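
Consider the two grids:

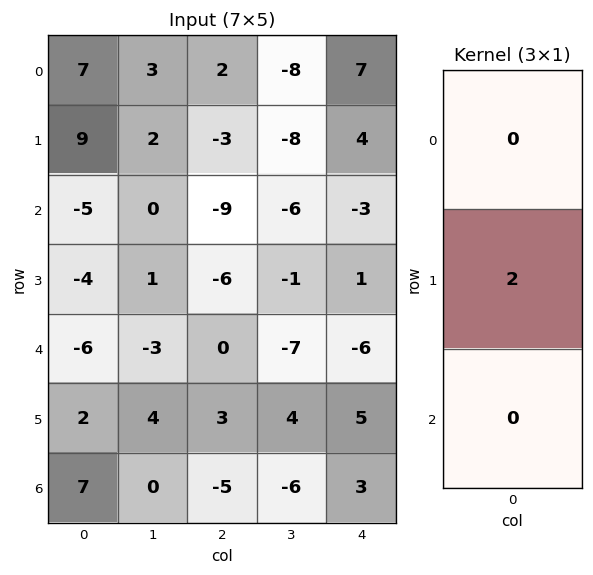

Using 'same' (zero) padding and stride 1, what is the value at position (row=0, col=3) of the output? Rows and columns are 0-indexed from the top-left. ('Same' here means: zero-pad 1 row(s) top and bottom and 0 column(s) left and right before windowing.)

-16

The receptive field on the zero-padded input at this output position is [0 / -8 / -8]. Elementwise product with the kernel and sum: -8·2.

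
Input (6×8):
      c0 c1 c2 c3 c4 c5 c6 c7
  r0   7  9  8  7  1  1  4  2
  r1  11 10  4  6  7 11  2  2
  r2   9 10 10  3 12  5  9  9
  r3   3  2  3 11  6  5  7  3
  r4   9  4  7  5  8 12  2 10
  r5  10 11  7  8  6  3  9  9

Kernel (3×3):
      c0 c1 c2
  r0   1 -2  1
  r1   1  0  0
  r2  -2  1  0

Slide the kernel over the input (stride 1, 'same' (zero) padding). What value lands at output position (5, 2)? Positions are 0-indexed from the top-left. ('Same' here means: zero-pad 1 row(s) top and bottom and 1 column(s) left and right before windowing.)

6

The receptive field on the zero-padded input at this output position is [4 7 5 / 11 7 8 / 0 0 0]. Elementwise product with the kernel and sum: 4·1 + 7·-2 + 5·1 + 11·1 + 0·-2 + 0·1.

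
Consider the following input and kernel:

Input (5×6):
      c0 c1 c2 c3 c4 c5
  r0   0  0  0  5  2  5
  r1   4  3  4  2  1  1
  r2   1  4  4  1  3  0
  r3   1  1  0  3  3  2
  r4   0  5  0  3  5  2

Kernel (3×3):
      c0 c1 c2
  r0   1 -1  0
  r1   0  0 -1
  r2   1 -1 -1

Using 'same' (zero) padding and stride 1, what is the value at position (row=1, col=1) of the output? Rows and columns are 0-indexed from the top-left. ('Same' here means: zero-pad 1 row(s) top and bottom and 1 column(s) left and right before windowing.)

The receptive field on the zero-padded input at this output position is [0 0 0 / 4 3 4 / 1 4 4]. Elementwise product with the kernel and sum: 0·1 + 0·-1 + 4·-1 + 1·1 + 4·-1 + 4·-1.

-11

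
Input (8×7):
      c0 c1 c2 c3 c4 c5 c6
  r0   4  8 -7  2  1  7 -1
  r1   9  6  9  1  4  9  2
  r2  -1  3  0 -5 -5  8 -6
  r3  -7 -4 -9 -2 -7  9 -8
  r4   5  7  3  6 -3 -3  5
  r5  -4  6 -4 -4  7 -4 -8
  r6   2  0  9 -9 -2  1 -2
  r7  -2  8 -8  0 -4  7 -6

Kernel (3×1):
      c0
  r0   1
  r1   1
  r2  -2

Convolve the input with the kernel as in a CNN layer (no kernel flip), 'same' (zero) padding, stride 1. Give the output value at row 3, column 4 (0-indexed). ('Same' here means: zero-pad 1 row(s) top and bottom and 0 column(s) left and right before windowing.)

-6

The receptive field on the zero-padded input at this output position is [-5 / -7 / -3]. Elementwise product with the kernel and sum: -5·1 + -7·1 + -3·-2.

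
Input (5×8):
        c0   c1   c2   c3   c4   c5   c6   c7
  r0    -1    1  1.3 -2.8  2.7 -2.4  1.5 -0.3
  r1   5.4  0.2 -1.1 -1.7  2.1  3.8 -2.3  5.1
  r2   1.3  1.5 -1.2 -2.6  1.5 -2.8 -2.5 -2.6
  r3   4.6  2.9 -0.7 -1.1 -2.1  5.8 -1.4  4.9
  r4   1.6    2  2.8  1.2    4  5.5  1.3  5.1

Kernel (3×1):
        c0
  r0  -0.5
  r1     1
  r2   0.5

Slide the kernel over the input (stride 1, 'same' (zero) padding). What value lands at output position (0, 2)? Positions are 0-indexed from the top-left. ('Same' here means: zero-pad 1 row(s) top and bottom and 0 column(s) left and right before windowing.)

0.75

The receptive field on the zero-padded input at this output position is [0 / 1.3 / -1.1]. Elementwise product with the kernel and sum: 0·-0.5 + 1.3·1 + -1.1·0.5.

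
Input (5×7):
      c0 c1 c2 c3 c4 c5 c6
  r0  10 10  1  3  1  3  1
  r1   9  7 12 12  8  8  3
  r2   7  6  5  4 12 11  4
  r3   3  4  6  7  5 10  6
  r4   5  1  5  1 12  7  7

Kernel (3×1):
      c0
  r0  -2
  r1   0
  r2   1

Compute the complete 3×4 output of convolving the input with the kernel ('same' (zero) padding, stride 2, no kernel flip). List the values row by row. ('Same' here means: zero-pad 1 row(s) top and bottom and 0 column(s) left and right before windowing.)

9 12 8 3
-15 -18 -11 0
-6 -12 -10 -12

Output[0,0]: The receptive field on the zero-padded input at this output position is [0 / 10 / 9]. Elementwise product with the kernel and sum: 0·-2 + 9·1.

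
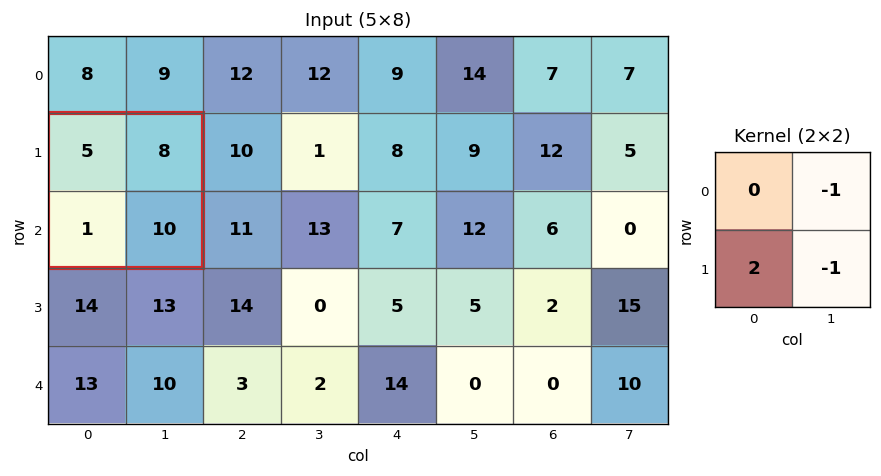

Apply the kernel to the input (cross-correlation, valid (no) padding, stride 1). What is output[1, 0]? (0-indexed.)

-16

The receptive field on the input at this output position is [5 8 / 1 10]. Elementwise product with the kernel and sum: 8·-1 + 1·2 + 10·-1.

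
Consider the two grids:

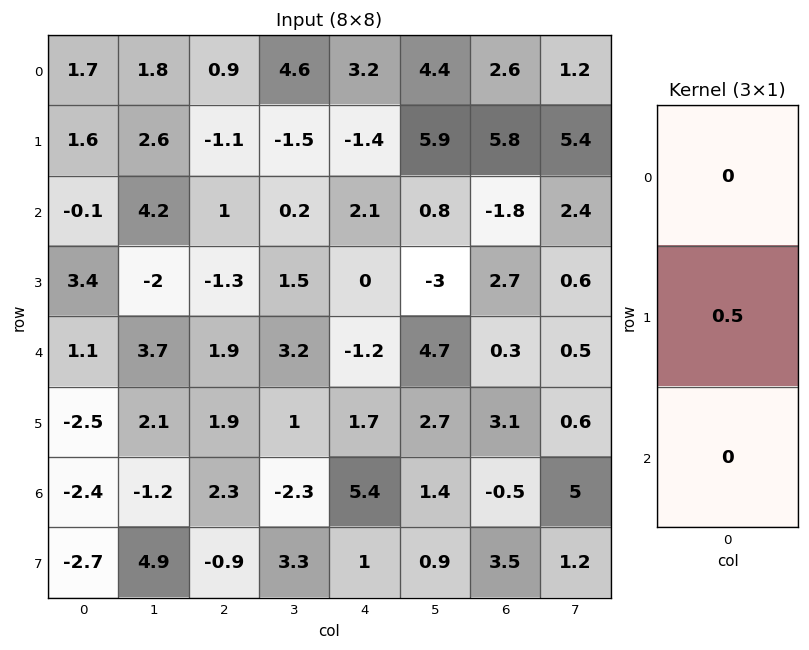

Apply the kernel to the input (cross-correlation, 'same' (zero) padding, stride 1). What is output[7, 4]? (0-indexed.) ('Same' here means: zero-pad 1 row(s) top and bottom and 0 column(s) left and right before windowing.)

0.5

The receptive field on the zero-padded input at this output position is [5.4 / 1 / 0]. Elementwise product with the kernel and sum: 1·0.5.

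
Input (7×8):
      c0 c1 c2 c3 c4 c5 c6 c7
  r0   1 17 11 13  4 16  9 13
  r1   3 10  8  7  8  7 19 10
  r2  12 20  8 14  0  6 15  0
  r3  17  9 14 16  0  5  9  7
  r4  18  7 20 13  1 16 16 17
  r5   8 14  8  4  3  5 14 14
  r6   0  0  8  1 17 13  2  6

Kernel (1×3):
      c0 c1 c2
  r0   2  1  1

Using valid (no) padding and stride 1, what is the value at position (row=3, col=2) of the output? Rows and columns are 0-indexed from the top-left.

The receptive field on the input at this output position is [14 16 0]. Elementwise product with the kernel and sum: 14·2 + 16·1 + 0·1.

44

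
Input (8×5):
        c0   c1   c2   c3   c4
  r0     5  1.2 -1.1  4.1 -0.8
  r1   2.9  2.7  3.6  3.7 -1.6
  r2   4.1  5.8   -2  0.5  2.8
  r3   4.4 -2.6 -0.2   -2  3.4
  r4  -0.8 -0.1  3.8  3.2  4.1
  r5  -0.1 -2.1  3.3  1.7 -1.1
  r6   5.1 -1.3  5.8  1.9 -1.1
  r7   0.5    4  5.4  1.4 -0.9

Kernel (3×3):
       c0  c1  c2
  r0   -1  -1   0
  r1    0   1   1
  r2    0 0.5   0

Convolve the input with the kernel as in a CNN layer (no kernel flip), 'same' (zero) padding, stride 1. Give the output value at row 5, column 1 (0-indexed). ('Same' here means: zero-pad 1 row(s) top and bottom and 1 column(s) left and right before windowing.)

The receptive field on the zero-padded input at this output position is [-0.8 -0.1 3.8 / -0.1 -2.1 3.3 / 5.1 -1.3 5.8]. Elementwise product with the kernel and sum: -0.8·-1 + -0.1·-1 + -2.1·1 + 3.3·1 + -1.3·0.5.

1.45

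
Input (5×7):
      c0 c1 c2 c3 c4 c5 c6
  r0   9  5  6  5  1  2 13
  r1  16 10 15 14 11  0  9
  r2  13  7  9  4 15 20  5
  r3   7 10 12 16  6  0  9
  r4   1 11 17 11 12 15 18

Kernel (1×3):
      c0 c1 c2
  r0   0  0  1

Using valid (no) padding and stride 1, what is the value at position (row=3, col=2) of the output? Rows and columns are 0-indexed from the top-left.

6

The receptive field on the input at this output position is [12 16 6]. Elementwise product with the kernel and sum: 6·1.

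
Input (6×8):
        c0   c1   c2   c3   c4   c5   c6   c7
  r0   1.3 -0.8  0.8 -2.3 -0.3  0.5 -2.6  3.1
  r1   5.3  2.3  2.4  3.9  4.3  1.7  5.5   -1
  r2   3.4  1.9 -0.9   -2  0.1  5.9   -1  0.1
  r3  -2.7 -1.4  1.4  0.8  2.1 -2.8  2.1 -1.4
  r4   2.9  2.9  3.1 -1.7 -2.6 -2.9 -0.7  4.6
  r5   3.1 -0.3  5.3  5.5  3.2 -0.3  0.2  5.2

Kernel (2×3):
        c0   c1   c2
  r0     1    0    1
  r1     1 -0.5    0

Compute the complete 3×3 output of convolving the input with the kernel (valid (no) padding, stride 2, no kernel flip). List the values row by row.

Output[0,0]: The receptive field on the input at this output position is [1.3 -0.8 0.8 / 5.3 2.3 2.4]. Elementwise product with the kernel and sum: 1.3·1 + 0.8·1 + 5.3·1 + 2.3·-0.5.
Output[0,1]: The receptive field on the input at this output position is [0.8 -2.3 -0.3 / 2.4 3.9 4.3]. Elementwise product with the kernel and sum: 0.8·1 + -0.3·1 + 2.4·1 + 3.9·-0.5.

6.25 0.95 0.55
0.5 0.2 2.6
9.25 3.05 0.05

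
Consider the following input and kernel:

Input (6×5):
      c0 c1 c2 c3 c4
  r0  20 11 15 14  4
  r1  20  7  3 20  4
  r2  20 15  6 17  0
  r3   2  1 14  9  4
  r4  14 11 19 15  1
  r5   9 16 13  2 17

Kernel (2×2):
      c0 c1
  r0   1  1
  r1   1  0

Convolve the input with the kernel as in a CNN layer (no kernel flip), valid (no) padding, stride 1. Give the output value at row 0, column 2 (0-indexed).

32

The receptive field on the input at this output position is [15 14 / 3 20]. Elementwise product with the kernel and sum: 15·1 + 14·1 + 3·1.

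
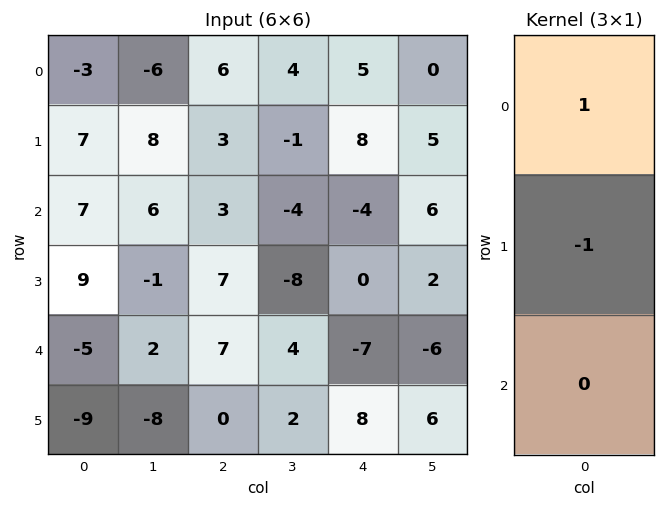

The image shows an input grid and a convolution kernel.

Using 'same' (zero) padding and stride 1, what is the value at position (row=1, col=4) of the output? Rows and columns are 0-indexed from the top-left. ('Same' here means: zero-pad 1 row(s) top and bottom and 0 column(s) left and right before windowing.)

-3

The receptive field on the zero-padded input at this output position is [5 / 8 / -4]. Elementwise product with the kernel and sum: 5·1 + 8·-1.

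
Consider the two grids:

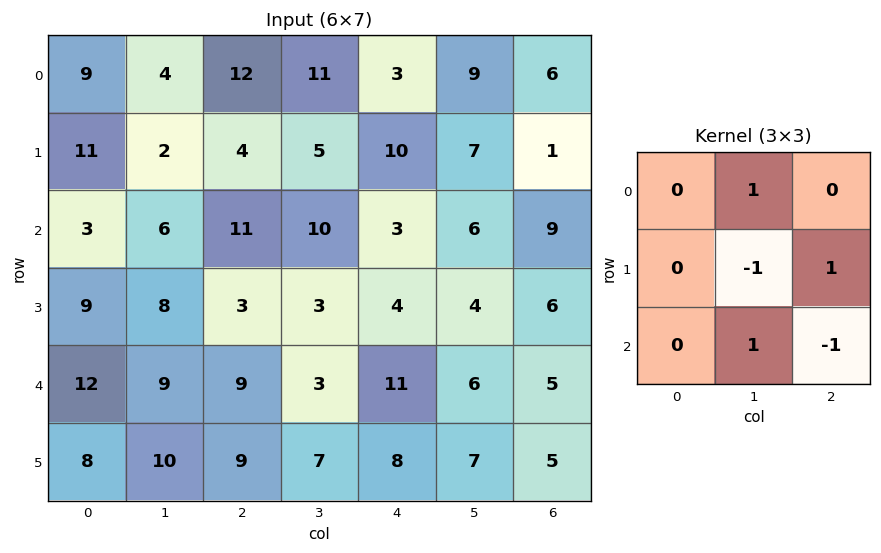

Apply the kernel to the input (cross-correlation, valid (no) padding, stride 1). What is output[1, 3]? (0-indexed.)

The receptive field on the input at this output position is [5 10 7 / 10 3 6 / 3 4 4]. Elementwise product with the kernel and sum: 10·1 + 3·-1 + 6·1 + 4·1 + 4·-1.

13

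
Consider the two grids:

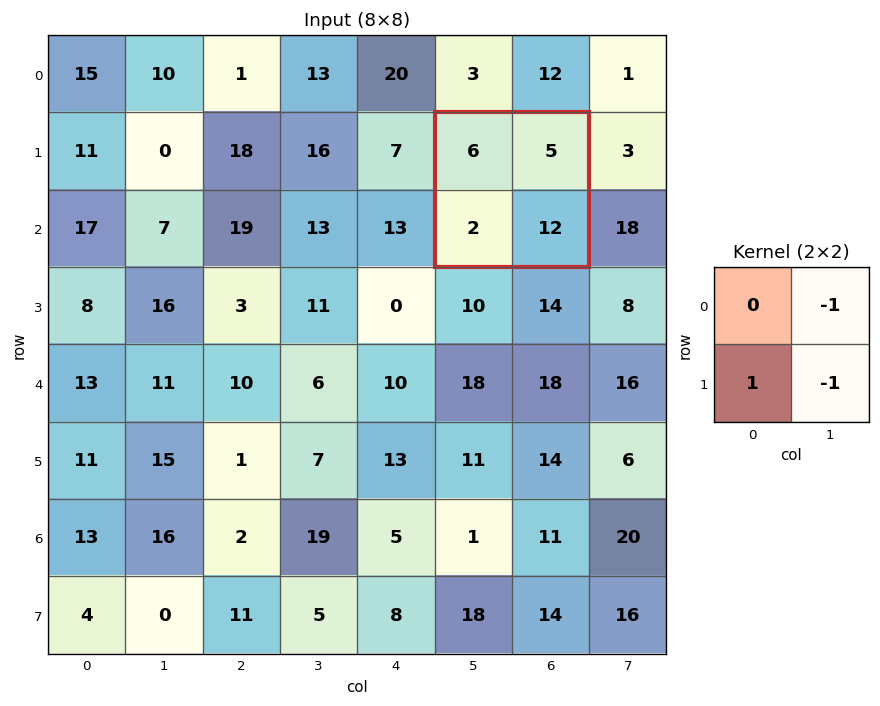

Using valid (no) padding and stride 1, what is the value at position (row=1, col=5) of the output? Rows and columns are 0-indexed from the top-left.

The receptive field on the input at this output position is [6 5 / 2 12]. Elementwise product with the kernel and sum: 5·-1 + 2·1 + 12·-1.

-15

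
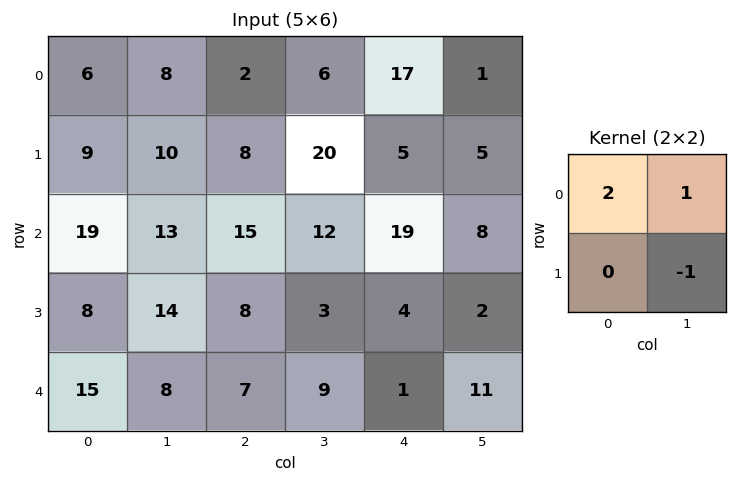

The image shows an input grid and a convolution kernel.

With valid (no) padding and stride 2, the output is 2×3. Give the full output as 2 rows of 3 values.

Output[0,0]: The receptive field on the input at this output position is [6 8 / 9 10]. Elementwise product with the kernel and sum: 6·2 + 8·1 + 10·-1.

10 -10 30
37 39 44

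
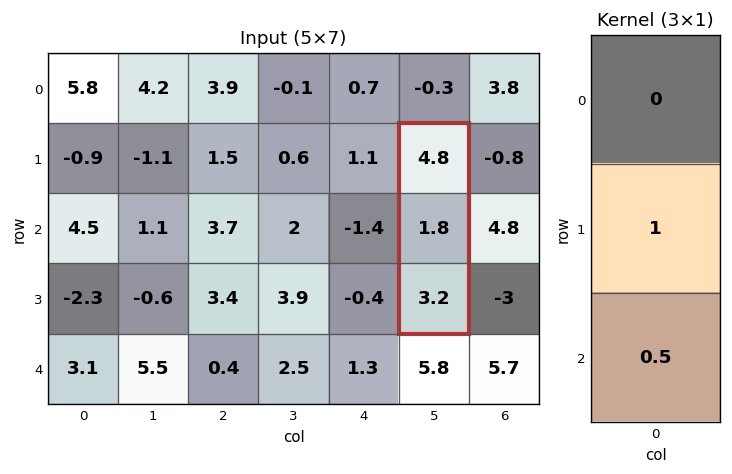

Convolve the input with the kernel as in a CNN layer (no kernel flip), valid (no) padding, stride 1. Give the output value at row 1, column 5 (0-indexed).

3.4

The receptive field on the input at this output position is [4.8 / 1.8 / 3.2]. Elementwise product with the kernel and sum: 1.8·1 + 3.2·0.5.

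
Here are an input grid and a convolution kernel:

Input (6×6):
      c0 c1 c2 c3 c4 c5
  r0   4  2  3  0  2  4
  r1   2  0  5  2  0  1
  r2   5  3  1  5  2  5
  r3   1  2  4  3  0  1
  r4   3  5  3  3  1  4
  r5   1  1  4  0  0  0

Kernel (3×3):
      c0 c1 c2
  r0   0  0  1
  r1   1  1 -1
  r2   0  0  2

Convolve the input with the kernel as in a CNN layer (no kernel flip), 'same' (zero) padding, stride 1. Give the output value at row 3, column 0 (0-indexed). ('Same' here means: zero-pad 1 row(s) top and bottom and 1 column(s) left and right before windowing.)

12

The receptive field on the zero-padded input at this output position is [0 5 3 / 0 1 2 / 0 3 5]. Elementwise product with the kernel and sum: 3·1 + 0·1 + 1·1 + 2·-1 + 5·2.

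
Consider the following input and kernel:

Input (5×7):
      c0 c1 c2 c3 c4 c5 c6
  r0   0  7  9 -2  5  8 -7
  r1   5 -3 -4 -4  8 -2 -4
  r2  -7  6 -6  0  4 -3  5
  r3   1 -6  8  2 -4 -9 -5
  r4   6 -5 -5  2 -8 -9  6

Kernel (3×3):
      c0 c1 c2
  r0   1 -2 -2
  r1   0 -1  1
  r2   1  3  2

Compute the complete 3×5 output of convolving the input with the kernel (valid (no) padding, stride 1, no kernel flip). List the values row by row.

-34 -19 17 -32 6
6 41 -2 -51 -13
-12 -4 -35 -47 -19

Output[0,0]: The receptive field on the input at this output position is [0 7 9 / 5 -3 -4 / -7 6 -6]. Elementwise product with the kernel and sum: 0·1 + 7·-2 + 9·-2 + -3·-1 + -4·1 + -7·1 + 6·3 + -6·2.
Output[0,1]: The receptive field on the input at this output position is [7 9 -2 / -3 -4 -4 / 6 -6 0]. Elementwise product with the kernel and sum: 7·1 + 9·-2 + -2·-2 + -4·-1 + -4·1 + 6·1 + -6·3 + 0·2.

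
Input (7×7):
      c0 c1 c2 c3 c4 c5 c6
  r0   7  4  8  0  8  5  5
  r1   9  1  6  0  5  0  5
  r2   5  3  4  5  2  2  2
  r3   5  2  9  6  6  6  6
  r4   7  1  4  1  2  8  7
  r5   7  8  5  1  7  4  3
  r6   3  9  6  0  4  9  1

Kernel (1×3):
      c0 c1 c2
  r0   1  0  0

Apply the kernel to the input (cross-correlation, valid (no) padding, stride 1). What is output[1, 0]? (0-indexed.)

The receptive field on the input at this output position is [9 1 6]. Elementwise product with the kernel and sum: 9·1.

9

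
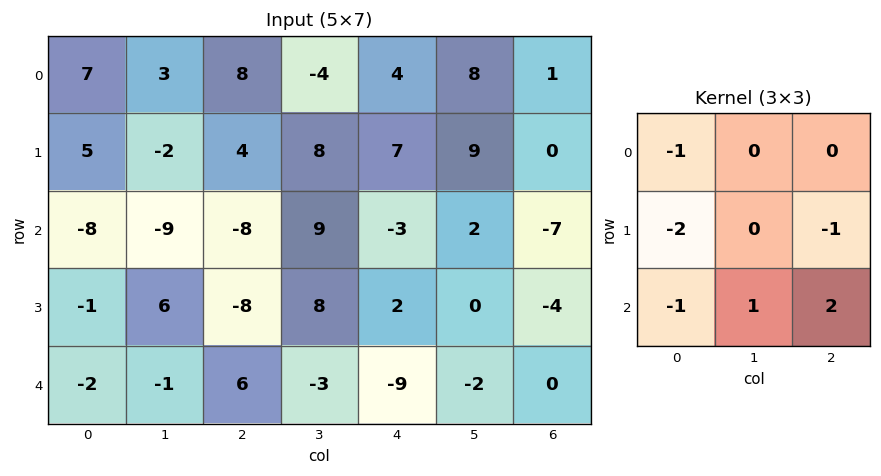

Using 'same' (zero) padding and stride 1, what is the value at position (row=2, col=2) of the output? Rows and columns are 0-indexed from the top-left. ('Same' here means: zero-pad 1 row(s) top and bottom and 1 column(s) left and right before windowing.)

13

The receptive field on the zero-padded input at this output position is [-2 4 8 / -9 -8 9 / 6 -8 8]. Elementwise product with the kernel and sum: -2·-1 + -9·-2 + 9·-1 + 6·-1 + -8·1 + 8·2.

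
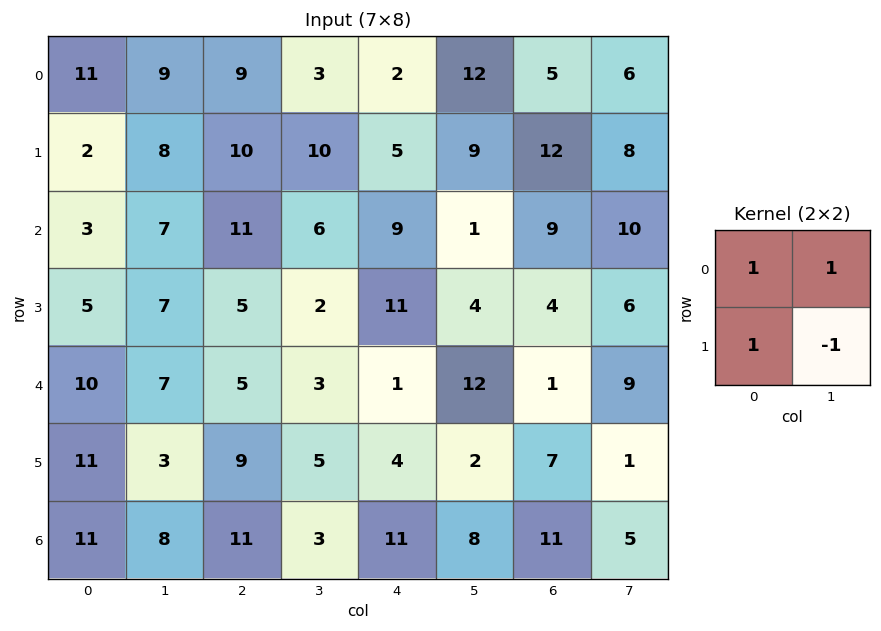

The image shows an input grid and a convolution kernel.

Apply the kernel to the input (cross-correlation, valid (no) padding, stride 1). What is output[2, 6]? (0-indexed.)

The receptive field on the input at this output position is [9 10 / 4 6]. Elementwise product with the kernel and sum: 9·1 + 10·1 + 4·1 + 6·-1.

17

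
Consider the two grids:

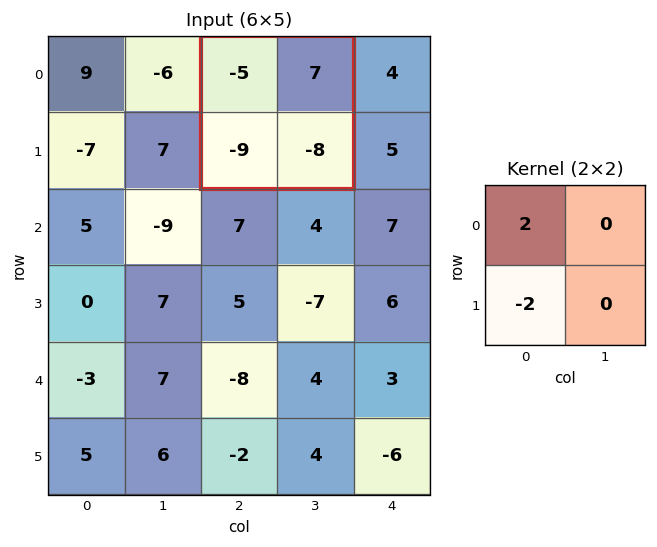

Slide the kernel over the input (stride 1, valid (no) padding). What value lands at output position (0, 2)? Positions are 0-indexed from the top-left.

8

The receptive field on the input at this output position is [-5 7 / -9 -8]. Elementwise product with the kernel and sum: -5·2 + -9·-2.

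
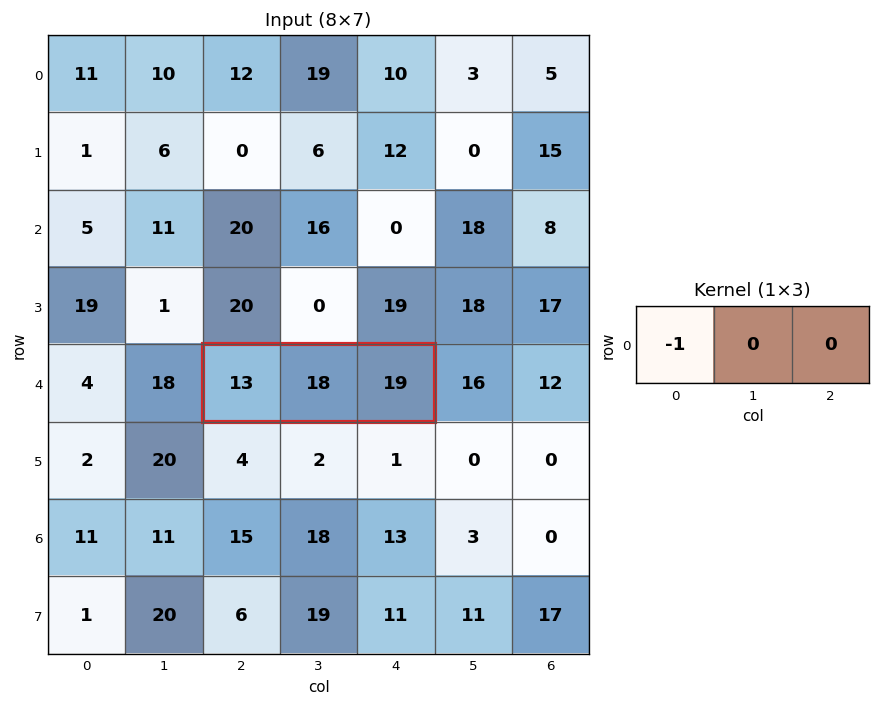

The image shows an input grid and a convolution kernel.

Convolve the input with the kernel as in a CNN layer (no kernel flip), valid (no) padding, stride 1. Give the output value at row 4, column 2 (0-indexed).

-13

The receptive field on the input at this output position is [13 18 19]. Elementwise product with the kernel and sum: 13·-1.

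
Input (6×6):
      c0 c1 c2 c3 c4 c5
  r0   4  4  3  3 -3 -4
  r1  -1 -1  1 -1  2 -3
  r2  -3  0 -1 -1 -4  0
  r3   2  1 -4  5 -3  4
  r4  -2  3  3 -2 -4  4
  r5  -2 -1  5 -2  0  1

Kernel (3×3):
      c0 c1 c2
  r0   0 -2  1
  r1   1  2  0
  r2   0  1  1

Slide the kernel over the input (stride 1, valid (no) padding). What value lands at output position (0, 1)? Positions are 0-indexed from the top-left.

-4

The receptive field on the input at this output position is [4 3 3 / -1 1 -1 / 0 -1 -1]. Elementwise product with the kernel and sum: 3·-2 + 3·1 + -1·1 + 1·2 + -1·1 + -1·1.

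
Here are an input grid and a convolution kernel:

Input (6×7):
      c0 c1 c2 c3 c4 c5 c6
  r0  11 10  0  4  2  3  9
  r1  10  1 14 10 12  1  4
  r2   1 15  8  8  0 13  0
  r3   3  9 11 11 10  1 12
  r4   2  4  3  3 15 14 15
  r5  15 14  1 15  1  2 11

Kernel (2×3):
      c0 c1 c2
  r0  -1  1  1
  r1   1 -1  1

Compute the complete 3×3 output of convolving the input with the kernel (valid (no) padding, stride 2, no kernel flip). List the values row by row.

22 22 25
27 10 34
7 2 24

Output[0,0]: The receptive field on the input at this output position is [11 10 0 / 10 1 14]. Elementwise product with the kernel and sum: 11·-1 + 10·1 + 0·1 + 10·1 + 1·-1 + 14·1.
Output[0,1]: The receptive field on the input at this output position is [0 4 2 / 14 10 12]. Elementwise product with the kernel and sum: 0·-1 + 4·1 + 2·1 + 14·1 + 10·-1 + 12·1.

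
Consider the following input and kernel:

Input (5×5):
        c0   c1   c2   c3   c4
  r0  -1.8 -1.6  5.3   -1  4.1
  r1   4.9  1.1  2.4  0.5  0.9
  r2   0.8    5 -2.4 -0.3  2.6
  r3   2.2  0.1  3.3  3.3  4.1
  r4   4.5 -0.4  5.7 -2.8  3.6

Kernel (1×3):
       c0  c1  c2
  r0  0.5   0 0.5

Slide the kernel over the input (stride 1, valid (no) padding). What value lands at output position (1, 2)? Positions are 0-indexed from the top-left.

1.65

The receptive field on the input at this output position is [2.4 0.5 0.9]. Elementwise product with the kernel and sum: 2.4·0.5 + 0.9·0.5.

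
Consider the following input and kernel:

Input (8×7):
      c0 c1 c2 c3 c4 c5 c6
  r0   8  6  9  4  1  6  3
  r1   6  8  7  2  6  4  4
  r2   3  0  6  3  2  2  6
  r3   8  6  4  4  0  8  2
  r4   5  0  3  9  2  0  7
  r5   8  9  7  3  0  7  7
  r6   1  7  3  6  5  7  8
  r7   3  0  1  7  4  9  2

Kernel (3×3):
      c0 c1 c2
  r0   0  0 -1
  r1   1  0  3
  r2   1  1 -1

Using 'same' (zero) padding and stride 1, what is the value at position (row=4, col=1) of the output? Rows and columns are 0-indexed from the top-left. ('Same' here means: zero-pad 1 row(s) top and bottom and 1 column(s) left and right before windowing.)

20

The receptive field on the zero-padded input at this output position is [8 6 4 / 5 0 3 / 8 9 7]. Elementwise product with the kernel and sum: 4·-1 + 5·1 + 3·3 + 8·1 + 9·1 + 7·-1.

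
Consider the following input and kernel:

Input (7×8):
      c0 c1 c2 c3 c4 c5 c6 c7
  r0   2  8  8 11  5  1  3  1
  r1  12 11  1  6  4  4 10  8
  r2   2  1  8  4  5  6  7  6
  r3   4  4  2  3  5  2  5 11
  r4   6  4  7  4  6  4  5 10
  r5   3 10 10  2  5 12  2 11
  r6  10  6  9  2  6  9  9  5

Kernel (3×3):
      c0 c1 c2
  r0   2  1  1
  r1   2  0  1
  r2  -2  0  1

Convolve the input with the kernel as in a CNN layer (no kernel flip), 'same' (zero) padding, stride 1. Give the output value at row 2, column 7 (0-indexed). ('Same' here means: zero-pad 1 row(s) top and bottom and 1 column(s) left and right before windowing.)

The receptive field on the zero-padded input at this output position is [10 8 0 / 7 6 0 / 5 11 0]. Elementwise product with the kernel and sum: 10·2 + 8·1 + 0·1 + 7·2 + 0·1 + 5·-2 + 0·1.

32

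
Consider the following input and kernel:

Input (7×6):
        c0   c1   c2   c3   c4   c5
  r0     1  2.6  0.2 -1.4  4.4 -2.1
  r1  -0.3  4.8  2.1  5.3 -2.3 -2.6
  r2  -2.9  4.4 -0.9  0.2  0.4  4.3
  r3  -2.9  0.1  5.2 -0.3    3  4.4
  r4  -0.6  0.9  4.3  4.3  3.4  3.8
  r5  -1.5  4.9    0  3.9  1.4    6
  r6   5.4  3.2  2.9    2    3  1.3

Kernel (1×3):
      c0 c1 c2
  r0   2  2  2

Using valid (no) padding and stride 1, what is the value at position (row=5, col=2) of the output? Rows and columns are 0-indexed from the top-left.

10.6

The receptive field on the input at this output position is [0 3.9 1.4]. Elementwise product with the kernel and sum: 0·2 + 3.9·2 + 1.4·2.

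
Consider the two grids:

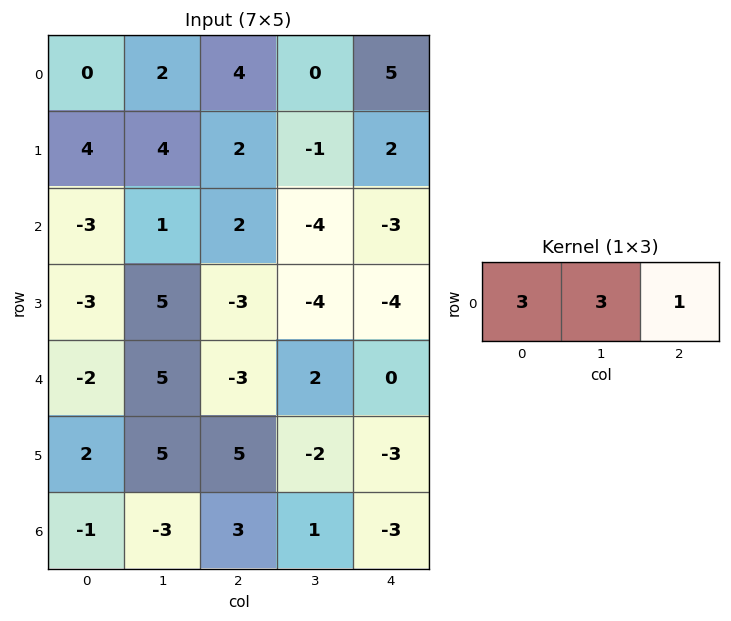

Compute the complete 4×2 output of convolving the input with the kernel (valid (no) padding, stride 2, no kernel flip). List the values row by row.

10 17
-4 -9
6 -3
-9 9

Output[0,0]: The receptive field on the input at this output position is [0 2 4]. Elementwise product with the kernel and sum: 0·3 + 2·3 + 4·1.
Output[0,1]: The receptive field on the input at this output position is [4 0 5]. Elementwise product with the kernel and sum: 4·3 + 0·3 + 5·1.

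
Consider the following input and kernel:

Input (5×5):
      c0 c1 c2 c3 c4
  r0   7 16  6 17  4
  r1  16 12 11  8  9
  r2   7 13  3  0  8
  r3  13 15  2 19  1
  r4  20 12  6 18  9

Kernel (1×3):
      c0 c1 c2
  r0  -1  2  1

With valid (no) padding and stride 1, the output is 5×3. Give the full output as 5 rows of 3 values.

31 13 32
19 18 14
22 -7 5
19 8 37
10 18 39

Output[0,0]: The receptive field on the input at this output position is [7 16 6]. Elementwise product with the kernel and sum: 7·-1 + 16·2 + 6·1.
Output[0,1]: The receptive field on the input at this output position is [16 6 17]. Elementwise product with the kernel and sum: 16·-1 + 6·2 + 17·1.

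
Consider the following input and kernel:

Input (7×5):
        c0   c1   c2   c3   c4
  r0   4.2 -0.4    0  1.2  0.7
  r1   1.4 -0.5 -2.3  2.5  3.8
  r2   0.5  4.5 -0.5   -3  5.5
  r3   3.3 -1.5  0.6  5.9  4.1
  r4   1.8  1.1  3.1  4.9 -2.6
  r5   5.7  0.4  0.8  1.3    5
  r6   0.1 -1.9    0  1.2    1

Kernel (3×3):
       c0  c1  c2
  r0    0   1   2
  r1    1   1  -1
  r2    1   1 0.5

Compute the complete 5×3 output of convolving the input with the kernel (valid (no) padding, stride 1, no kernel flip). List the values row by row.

7.55 -0.4 -1.75
2.5 11.75 9.65
9.15 -6.65 17.1
6 13.55 29.3
10.8 11.5 -1.5

Output[0,0]: The receptive field on the input at this output position is [4.2 -0.4 0 / 1.4 -0.5 -2.3 / 0.5 4.5 -0.5]. Elementwise product with the kernel and sum: -0.4·1 + 0·2 + 1.4·1 + -0.5·1 + -2.3·-1 + 0.5·1 + 4.5·1 + -0.5·0.5.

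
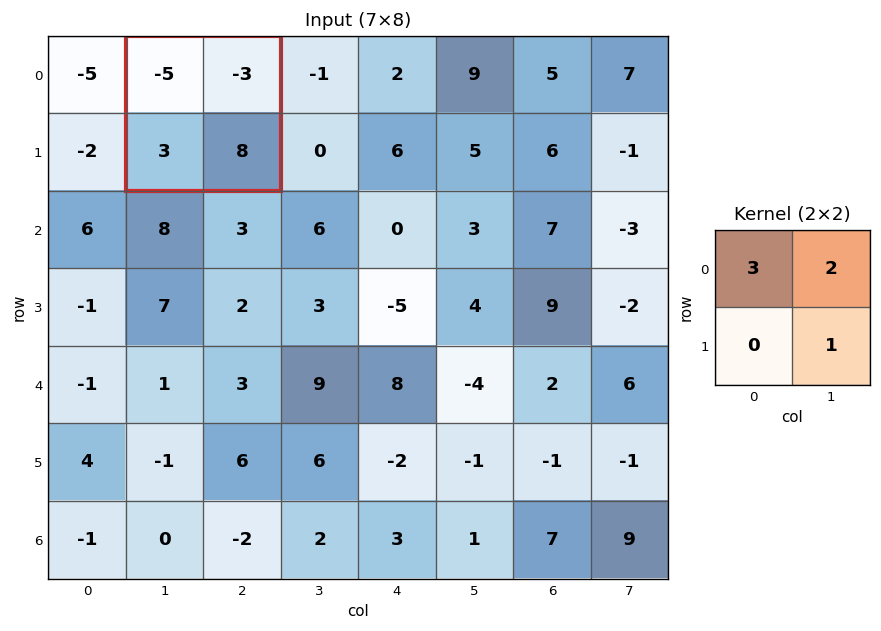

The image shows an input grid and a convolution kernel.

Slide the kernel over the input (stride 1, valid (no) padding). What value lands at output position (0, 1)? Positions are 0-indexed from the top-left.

The receptive field on the input at this output position is [-5 -3 / 3 8]. Elementwise product with the kernel and sum: -5·3 + -3·2 + 8·1.

-13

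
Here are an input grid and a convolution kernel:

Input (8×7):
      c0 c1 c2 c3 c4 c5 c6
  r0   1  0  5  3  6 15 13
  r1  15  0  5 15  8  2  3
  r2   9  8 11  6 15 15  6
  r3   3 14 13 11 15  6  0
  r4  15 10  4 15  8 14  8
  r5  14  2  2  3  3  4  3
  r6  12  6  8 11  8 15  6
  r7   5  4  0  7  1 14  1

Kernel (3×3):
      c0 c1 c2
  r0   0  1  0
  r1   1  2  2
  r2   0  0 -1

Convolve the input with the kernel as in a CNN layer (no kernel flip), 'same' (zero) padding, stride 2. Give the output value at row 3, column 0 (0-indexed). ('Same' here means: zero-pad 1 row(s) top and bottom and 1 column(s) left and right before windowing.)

46

The receptive field on the zero-padded input at this output position is [0 14 2 / 0 12 6 / 0 5 4]. Elementwise product with the kernel and sum: 14·1 + 0·1 + 12·2 + 6·2 + 4·-1.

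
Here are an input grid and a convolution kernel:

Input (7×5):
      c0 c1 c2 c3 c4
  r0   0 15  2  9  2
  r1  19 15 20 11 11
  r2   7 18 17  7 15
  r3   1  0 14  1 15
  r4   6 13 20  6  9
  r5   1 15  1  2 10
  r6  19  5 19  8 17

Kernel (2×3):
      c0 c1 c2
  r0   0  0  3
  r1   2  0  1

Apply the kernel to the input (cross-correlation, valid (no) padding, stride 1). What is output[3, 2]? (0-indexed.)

The receptive field on the input at this output position is [14 1 15 / 20 6 9]. Elementwise product with the kernel and sum: 15·3 + 20·2 + 9·1.

94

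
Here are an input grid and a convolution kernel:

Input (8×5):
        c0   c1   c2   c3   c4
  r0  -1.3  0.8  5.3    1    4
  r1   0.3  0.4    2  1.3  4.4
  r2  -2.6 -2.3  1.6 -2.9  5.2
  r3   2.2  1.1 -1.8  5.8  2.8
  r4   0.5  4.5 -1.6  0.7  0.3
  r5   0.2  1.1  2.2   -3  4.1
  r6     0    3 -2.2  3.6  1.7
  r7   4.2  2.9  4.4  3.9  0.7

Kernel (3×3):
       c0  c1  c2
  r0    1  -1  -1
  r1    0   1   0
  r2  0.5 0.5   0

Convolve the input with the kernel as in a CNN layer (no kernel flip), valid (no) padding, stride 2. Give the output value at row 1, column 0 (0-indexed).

The receptive field on the input at this output position is [-2.6 -2.3 1.6 / 2.2 1.1 -1.8 / 0.5 4.5 -1.6]. Elementwise product with the kernel and sum: -2.6·1 + -2.3·-1 + 1.6·-1 + 1.1·1 + 0.5·0.5 + 4.5·0.5.

1.7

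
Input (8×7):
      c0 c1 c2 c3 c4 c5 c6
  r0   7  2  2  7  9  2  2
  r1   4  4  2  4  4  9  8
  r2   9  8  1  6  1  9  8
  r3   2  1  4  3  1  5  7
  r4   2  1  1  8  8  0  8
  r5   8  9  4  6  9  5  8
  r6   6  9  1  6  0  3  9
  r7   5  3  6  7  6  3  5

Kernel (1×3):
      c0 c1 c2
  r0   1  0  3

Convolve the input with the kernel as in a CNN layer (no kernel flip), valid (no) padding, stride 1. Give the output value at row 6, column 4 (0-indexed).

The receptive field on the input at this output position is [0 3 9]. Elementwise product with the kernel and sum: 0·1 + 9·3.

27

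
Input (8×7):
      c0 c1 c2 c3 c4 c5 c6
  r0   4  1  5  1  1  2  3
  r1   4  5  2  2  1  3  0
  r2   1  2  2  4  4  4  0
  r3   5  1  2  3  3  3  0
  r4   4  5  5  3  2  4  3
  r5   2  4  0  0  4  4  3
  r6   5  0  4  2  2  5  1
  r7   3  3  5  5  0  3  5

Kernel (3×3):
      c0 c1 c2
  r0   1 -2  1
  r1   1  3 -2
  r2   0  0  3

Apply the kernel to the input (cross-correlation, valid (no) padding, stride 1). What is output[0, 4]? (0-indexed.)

The receptive field on the input at this output position is [1 2 3 / 1 3 0 / 4 4 0]. Elementwise product with the kernel and sum: 1·1 + 2·-2 + 3·1 + 1·1 + 3·3 + 0·-2 + 0·3.

10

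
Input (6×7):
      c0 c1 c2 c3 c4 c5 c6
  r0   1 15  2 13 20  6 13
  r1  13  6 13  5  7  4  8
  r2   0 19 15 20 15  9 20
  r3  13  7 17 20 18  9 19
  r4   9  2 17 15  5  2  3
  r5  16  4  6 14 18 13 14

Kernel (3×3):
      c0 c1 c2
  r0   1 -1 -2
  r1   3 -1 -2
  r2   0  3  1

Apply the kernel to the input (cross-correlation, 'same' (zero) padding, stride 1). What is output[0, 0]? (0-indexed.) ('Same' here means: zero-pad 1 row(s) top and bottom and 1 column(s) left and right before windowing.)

14

The receptive field on the zero-padded input at this output position is [0 0 0 / 0 1 15 / 0 13 6]. Elementwise product with the kernel and sum: 0·1 + 0·-1 + 0·-2 + 0·3 + 1·-1 + 15·-2 + 13·3 + 6·1.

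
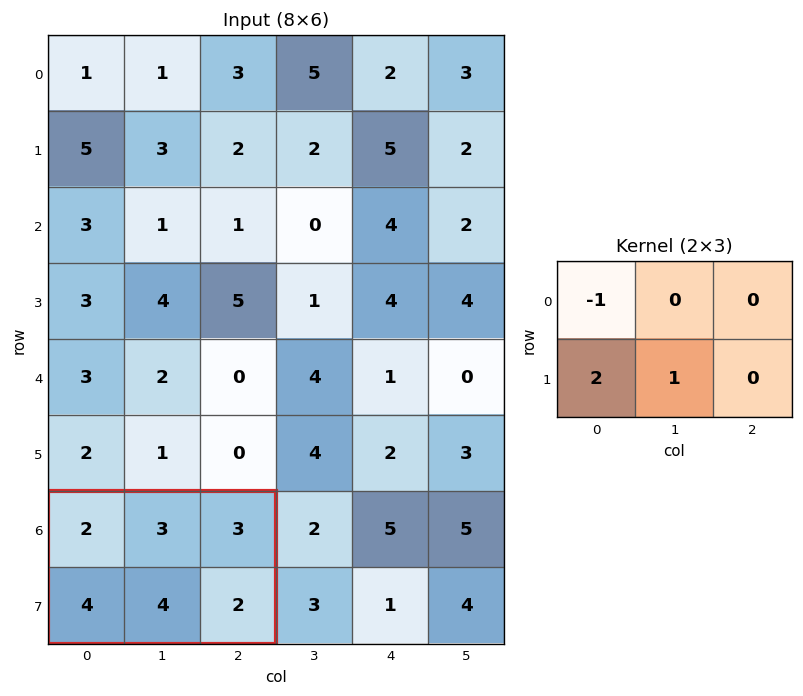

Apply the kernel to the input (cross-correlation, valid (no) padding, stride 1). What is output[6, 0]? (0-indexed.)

10

The receptive field on the input at this output position is [2 3 3 / 4 4 2]. Elementwise product with the kernel and sum: 2·-1 + 4·2 + 4·1.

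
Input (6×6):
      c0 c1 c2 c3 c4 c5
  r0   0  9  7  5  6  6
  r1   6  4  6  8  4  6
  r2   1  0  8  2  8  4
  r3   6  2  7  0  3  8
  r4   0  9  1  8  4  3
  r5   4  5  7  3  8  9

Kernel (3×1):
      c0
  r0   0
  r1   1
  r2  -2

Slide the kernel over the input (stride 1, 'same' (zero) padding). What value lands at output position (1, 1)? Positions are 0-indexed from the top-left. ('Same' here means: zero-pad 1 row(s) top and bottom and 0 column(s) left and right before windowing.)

The receptive field on the zero-padded input at this output position is [9 / 4 / 0]. Elementwise product with the kernel and sum: 4·1 + 0·-2.

4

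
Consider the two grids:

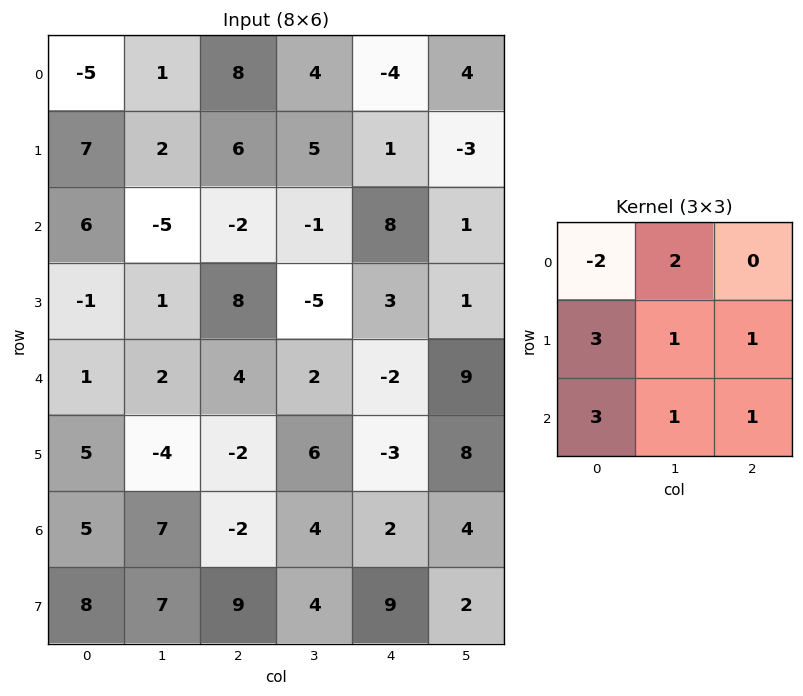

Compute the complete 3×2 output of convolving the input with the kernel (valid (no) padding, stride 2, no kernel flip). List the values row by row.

52 17
-7 36
31 -7

Output[0,0]: The receptive field on the input at this output position is [-5 1 8 / 7 2 6 / 6 -5 -2]. Elementwise product with the kernel and sum: -5·-2 + 1·2 + 7·3 + 2·1 + 6·1 + 6·3 + -5·1 + -2·1.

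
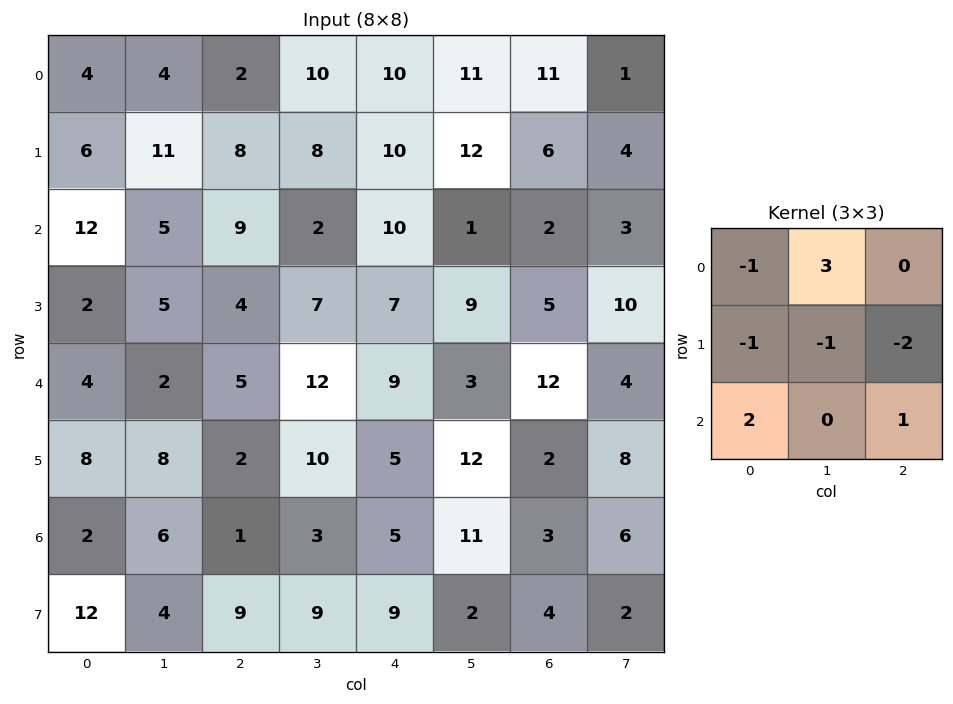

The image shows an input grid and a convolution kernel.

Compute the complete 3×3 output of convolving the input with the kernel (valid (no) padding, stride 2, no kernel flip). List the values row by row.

8 20 11
1 -9 -3
-13 16 -8

Output[0,0]: The receptive field on the input at this output position is [4 4 2 / 6 11 8 / 12 5 9]. Elementwise product with the kernel and sum: 4·-1 + 4·3 + 6·-1 + 11·-1 + 8·-2 + 12·2 + 9·1.
Output[0,1]: The receptive field on the input at this output position is [2 10 10 / 8 8 10 / 9 2 10]. Elementwise product with the kernel and sum: 2·-1 + 10·3 + 8·-1 + 8·-1 + 10·-2 + 9·2 + 10·1.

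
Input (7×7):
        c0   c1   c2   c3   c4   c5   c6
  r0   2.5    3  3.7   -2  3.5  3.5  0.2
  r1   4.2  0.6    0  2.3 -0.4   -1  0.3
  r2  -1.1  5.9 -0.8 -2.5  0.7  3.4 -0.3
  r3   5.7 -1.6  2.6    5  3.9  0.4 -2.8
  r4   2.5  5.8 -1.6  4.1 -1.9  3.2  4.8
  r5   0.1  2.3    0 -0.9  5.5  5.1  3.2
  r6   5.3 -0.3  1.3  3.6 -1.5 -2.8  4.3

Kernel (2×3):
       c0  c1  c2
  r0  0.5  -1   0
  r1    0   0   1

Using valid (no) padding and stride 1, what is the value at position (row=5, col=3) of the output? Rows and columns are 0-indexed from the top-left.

The receptive field on the input at this output position is [-0.9 5.5 5.1 / 3.6 -1.5 -2.8]. Elementwise product with the kernel and sum: -0.9·0.5 + 5.5·-1 + -2.8·1.

-8.75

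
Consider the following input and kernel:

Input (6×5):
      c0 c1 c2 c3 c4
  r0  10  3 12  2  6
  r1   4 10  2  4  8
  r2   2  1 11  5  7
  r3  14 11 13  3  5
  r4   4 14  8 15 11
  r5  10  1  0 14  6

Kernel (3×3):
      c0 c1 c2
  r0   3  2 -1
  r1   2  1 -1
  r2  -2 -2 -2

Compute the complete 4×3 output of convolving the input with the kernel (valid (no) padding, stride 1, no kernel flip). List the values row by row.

Output[0,0]: The receptive field on the input at this output position is [10 3 12 / 4 10 2 / 2 1 11]. Elementwise product with the kernel and sum: 10·3 + 3·2 + 12·-1 + 4·2 + 10·1 + 2·-1 + 2·-2 + 1·-2 + 11·-2.
Output[0,1]: The receptive field on the input at this output position is [3 12 2 / 10 2 4 / 1 11 5]. Elementwise product with the kernel and sum: 3·3 + 12·2 + 2·-1 + 10·2 + 2·1 + 4·-1 + 1·-2 + 11·-2 + 5·-2.

12 15 -12
-52 -16 -16
-29 -22 -8
43 47 20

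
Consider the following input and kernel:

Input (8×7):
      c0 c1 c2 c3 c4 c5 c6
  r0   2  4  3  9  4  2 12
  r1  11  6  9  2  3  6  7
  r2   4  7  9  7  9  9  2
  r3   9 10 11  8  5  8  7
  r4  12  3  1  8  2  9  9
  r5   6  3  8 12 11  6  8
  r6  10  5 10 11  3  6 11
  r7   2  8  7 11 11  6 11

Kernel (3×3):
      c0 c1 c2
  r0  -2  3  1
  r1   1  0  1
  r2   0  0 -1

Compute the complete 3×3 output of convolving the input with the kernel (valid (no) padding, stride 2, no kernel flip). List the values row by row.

Output[0,0]: The receptive field on the input at this output position is [2 4 3 / 11 6 9 / 4 7 9]. Elementwise product with the kernel and sum: 2·-2 + 4·3 + 3·1 + 11·1 + 9·1 + 9·-1.

22 28 18
41 26 14
-10 40 40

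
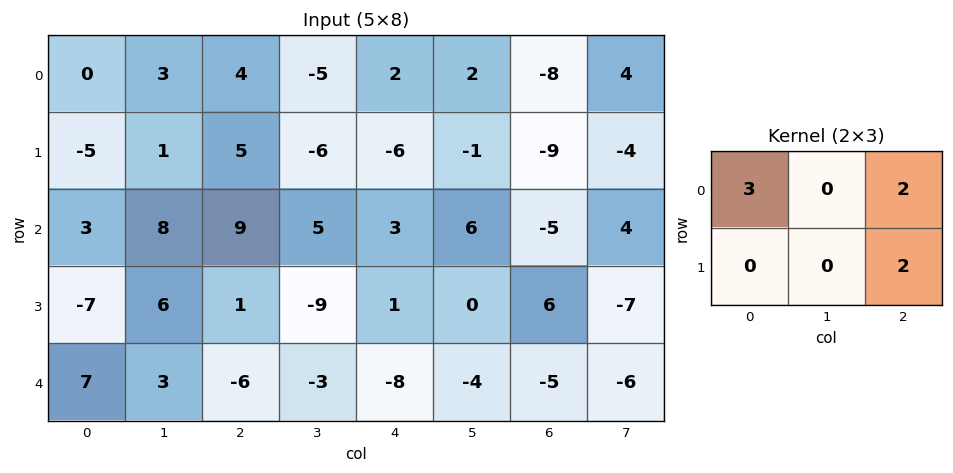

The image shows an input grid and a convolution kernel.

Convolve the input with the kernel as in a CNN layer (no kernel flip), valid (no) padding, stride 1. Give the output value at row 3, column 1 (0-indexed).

-6

The receptive field on the input at this output position is [6 1 -9 / 3 -6 -3]. Elementwise product with the kernel and sum: 6·3 + -9·2 + -3·2.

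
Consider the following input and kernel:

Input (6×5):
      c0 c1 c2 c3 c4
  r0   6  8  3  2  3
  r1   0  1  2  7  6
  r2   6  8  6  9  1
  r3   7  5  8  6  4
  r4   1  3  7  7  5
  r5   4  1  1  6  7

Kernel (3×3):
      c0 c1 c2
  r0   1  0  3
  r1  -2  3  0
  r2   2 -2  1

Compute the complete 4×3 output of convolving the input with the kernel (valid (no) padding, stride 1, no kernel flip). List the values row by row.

Output[0,0]: The receptive field on the input at this output position is [6 8 3 / 0 1 2 / 6 8 6]. Elementwise product with the kernel and sum: 6·1 + 3·3 + 0·-2 + 1·3 + 6·2 + 8·-2 + 6·1.

20 31 24
30 24 43
28 48 16
45 44 24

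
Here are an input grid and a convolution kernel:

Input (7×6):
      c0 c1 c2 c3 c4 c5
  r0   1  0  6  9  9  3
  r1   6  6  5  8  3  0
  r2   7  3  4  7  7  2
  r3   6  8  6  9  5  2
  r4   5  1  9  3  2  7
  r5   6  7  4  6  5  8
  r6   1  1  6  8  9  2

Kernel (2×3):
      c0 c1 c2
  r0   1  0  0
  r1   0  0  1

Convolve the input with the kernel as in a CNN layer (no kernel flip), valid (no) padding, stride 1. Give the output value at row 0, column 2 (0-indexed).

9

The receptive field on the input at this output position is [6 9 9 / 5 8 3]. Elementwise product with the kernel and sum: 6·1 + 3·1.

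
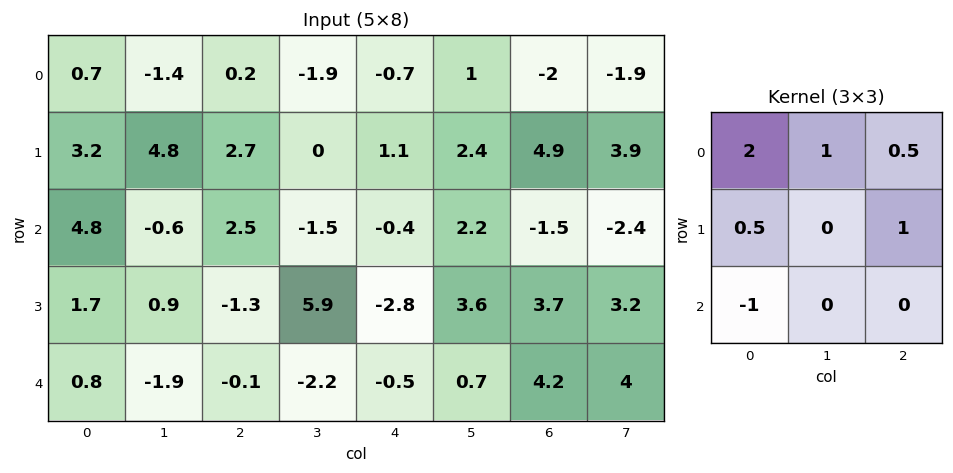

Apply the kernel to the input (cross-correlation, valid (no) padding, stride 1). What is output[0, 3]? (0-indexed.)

-0.1

The receptive field on the input at this output position is [-1.9 -0.7 1 / 0 1.1 2.4 / -1.5 -0.4 2.2]. Elementwise product with the kernel and sum: -1.9·2 + -0.7·1 + 1·0.5 + 0·0.5 + 2.4·1 + -1.5·-1.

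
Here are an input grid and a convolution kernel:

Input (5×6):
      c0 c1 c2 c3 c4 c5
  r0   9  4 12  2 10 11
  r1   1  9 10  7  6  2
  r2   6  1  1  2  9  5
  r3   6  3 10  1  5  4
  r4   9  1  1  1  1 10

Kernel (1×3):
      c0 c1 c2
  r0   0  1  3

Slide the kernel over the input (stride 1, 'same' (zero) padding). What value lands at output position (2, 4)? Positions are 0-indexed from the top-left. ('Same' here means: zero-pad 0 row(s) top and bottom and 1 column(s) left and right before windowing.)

The receptive field on the zero-padded input at this output position is [2 9 5]. Elementwise product with the kernel and sum: 9·1 + 5·3.

24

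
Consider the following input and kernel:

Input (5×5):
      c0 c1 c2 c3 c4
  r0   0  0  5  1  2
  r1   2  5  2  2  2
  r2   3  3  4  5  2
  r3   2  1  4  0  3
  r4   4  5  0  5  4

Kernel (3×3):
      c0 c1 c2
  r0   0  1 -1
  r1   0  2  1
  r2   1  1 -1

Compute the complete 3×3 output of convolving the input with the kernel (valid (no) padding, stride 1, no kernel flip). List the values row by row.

Output[0,0]: The receptive field on the input at this output position is [0 0 5 / 2 5 2 / 3 3 4]. Elementwise product with the kernel and sum: 0·1 + 5·-1 + 5·2 + 2·1 + 3·1 + 3·1 + 4·-1.
Output[0,1]: The receptive field on the input at this output position is [0 5 1 / 5 2 2 / 3 4 5]. Elementwise product with the kernel and sum: 5·1 + 1·-1 + 2·2 + 2·1 + 3·1 + 4·1 + 5·-1.

9 12 12
12 18 13
14 7 7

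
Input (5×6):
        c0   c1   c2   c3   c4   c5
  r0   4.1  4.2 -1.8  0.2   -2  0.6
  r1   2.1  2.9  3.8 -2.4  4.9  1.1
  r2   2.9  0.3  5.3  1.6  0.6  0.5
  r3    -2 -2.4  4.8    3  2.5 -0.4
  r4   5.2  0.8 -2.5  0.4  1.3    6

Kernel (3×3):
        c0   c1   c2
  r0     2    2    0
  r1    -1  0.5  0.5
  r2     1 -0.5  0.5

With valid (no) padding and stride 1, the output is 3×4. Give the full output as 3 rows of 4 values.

23.25 1.05 -0.95 3.35
11.5 13.25 3.15 5.5
13.15 19.75 9.7 5.2

Output[0,0]: The receptive field on the input at this output position is [4.1 4.2 -1.8 / 2.1 2.9 3.8 / 2.9 0.3 5.3]. Elementwise product with the kernel and sum: 4.1·2 + 4.2·2 + 2.1·-1 + 2.9·0.5 + 3.8·0.5 + 2.9·1 + 0.3·-0.5 + 5.3·0.5.
Output[0,1]: The receptive field on the input at this output position is [4.2 -1.8 0.2 / 2.9 3.8 -2.4 / 0.3 5.3 1.6]. Elementwise product with the kernel and sum: 4.2·2 + -1.8·2 + 2.9·-1 + 3.8·0.5 + -2.4·0.5 + 0.3·1 + 5.3·-0.5 + 1.6·0.5.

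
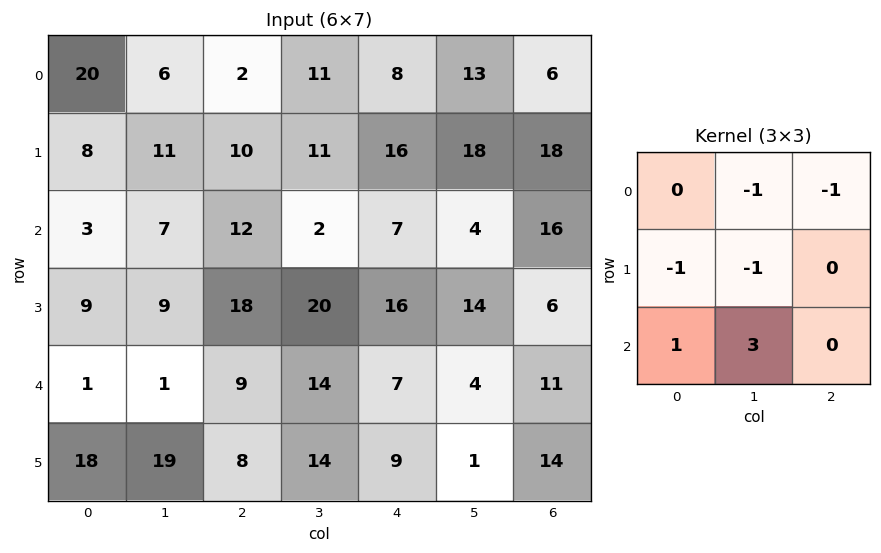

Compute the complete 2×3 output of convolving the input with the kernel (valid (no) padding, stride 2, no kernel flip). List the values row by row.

Output[0,0]: The receptive field on the input at this output position is [20 6 2 / 8 11 10 / 3 7 12]. Elementwise product with the kernel and sum: 6·-1 + 2·-1 + 8·-1 + 11·-1 + 3·1 + 7·3.
Output[0,1]: The receptive field on the input at this output position is [2 11 8 / 10 11 16 / 12 2 7]. Elementwise product with the kernel and sum: 11·-1 + 8·-1 + 10·-1 + 11·-1 + 12·1 + 2·3.

-3 -22 -34
-33 4 -31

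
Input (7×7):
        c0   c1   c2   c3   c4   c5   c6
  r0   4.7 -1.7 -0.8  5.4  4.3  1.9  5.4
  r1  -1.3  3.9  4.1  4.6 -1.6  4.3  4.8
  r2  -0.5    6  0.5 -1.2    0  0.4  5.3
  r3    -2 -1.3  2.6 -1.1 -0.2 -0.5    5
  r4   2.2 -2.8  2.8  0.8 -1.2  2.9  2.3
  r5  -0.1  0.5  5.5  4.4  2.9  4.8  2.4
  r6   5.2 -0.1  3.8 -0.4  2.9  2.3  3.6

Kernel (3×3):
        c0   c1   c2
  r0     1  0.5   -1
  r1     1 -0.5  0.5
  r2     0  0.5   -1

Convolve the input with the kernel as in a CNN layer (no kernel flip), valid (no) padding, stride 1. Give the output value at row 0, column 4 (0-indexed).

-6.6

The receptive field on the input at this output position is [4.3 1.9 5.4 / -1.6 4.3 4.8 / 0 0.4 5.3]. Elementwise product with the kernel and sum: 4.3·1 + 1.9·0.5 + 5.4·-1 + -1.6·1 + 4.3·-0.5 + 4.8·0.5 + 0.4·0.5 + 5.3·-1.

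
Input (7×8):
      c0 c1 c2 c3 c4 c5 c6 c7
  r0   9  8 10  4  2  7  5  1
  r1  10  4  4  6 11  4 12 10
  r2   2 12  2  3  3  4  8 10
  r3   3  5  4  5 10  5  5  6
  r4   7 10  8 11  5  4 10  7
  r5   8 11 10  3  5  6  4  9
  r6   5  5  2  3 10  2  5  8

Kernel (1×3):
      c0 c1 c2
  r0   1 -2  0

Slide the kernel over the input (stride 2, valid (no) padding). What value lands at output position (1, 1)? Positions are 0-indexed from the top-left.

The receptive field on the input at this output position is [2 3 3]. Elementwise product with the kernel and sum: 2·1 + 3·-2.

-4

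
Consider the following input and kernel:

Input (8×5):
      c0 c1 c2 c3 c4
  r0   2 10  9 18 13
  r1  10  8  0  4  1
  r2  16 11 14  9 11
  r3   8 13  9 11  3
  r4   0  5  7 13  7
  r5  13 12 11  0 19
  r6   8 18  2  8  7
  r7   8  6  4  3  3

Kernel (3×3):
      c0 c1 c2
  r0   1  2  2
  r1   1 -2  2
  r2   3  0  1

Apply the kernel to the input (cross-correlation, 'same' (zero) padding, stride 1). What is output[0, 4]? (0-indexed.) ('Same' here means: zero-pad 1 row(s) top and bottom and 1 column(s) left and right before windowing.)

4

The receptive field on the zero-padded input at this output position is [0 0 0 / 18 13 0 / 4 1 0]. Elementwise product with the kernel and sum: 0·1 + 0·2 + 0·2 + 18·1 + 13·-2 + 0·2 + 4·3 + 0·1.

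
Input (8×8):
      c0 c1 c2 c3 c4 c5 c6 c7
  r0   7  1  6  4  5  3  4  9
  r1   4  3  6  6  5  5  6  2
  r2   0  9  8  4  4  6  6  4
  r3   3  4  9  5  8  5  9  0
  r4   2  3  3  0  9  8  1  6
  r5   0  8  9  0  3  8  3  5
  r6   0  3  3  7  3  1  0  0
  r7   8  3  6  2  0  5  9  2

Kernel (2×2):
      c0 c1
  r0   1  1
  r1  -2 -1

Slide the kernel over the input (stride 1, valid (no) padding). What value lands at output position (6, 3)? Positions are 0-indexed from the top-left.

6

The receptive field on the input at this output position is [7 3 / 2 0]. Elementwise product with the kernel and sum: 7·1 + 3·1 + 2·-2 + 0·-1.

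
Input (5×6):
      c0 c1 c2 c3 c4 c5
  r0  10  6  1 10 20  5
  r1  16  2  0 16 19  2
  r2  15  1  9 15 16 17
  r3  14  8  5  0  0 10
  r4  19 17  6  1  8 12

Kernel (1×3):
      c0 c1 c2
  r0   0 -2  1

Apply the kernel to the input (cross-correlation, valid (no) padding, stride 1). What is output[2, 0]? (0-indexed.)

7

The receptive field on the input at this output position is [15 1 9]. Elementwise product with the kernel and sum: 1·-2 + 9·1.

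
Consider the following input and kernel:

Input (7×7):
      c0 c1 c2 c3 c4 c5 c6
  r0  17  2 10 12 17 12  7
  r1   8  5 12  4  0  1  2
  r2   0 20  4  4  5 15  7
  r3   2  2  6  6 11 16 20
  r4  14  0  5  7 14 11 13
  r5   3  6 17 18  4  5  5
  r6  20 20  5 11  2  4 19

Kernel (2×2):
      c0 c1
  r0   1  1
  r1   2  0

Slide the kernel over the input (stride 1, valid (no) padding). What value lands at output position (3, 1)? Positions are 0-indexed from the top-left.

8

The receptive field on the input at this output position is [2 6 / 0 5]. Elementwise product with the kernel and sum: 2·1 + 6·1 + 0·2.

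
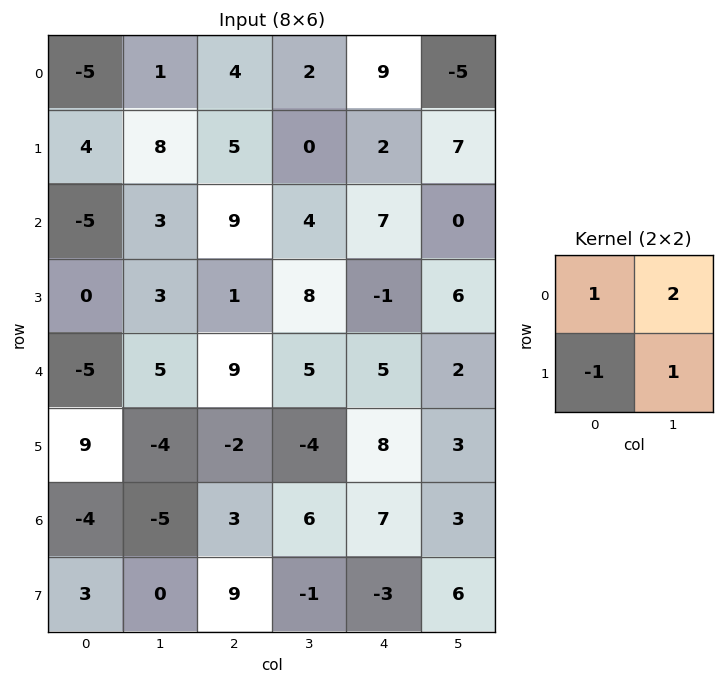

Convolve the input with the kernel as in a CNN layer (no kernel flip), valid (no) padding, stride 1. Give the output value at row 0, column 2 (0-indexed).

The receptive field on the input at this output position is [4 2 / 5 0]. Elementwise product with the kernel and sum: 4·1 + 2·2 + 5·-1 + 0·1.

3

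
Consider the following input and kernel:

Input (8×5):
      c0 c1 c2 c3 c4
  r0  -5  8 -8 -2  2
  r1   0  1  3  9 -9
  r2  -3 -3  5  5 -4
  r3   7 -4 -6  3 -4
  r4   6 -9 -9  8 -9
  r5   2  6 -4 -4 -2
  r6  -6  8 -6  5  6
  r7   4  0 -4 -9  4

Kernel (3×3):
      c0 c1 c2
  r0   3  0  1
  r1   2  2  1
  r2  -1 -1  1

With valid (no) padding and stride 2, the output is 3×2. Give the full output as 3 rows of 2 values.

-7 -21
-10 -7
13 -47

Output[0,0]: The receptive field on the input at this output position is [-5 8 -8 / 0 1 3 / -3 -3 5]. Elementwise product with the kernel and sum: -5·3 + -8·1 + 0·2 + 1·2 + 3·1 + -3·-1 + -3·-1 + 5·1.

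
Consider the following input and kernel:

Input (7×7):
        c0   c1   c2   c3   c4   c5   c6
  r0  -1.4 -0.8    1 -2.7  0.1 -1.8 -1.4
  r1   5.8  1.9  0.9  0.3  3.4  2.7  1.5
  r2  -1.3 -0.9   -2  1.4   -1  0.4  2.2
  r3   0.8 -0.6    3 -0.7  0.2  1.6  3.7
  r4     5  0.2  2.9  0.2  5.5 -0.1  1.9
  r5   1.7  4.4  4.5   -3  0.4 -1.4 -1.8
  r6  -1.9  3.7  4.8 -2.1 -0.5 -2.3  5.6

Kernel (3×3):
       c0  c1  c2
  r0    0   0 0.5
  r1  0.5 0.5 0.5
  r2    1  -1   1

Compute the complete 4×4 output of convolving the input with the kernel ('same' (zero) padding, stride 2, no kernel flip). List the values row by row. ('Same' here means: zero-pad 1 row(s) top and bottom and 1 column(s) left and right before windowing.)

-5 0.05 -2.6 -0.4
-1.55 -4.9 2.45 -0.8
5 -1.8 -1.2 1.3
3.1 1.7 -3.15 1.65

Output[0,0]: The receptive field on the zero-padded input at this output position is [0 0 0 / 0 -1.4 -0.8 / 0 5.8 1.9]. Elementwise product with the kernel and sum: 0·0.5 + 0·0.5 + -1.4·0.5 + -0.8·0.5 + 0·1 + 5.8·-1 + 1.9·1.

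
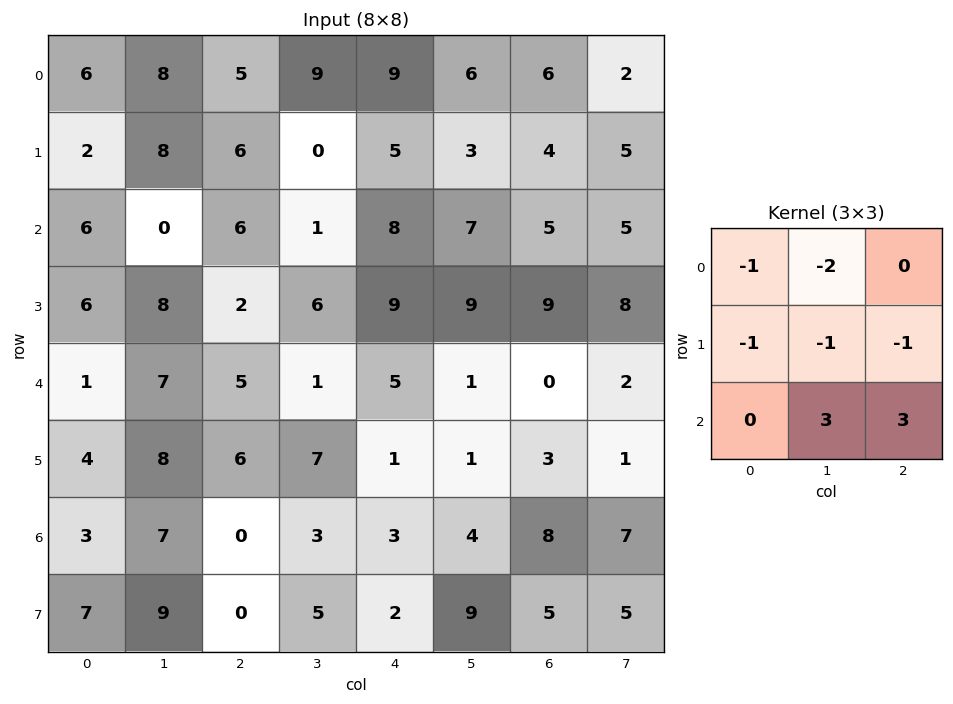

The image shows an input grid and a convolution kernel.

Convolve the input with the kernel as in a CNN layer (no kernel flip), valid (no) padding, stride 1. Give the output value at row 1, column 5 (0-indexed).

23

The receptive field on the input at this output position is [3 4 5 / 7 5 5 / 9 9 8]. Elementwise product with the kernel and sum: 3·-1 + 4·-2 + 7·-1 + 5·-1 + 5·-1 + 9·3 + 8·3.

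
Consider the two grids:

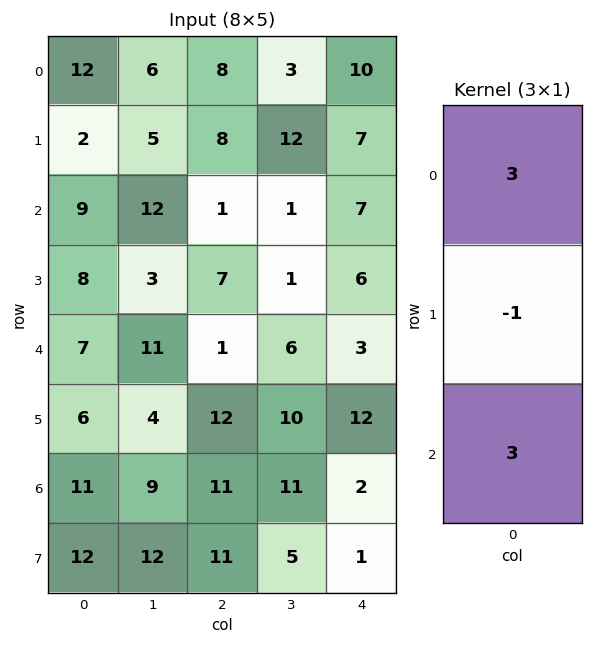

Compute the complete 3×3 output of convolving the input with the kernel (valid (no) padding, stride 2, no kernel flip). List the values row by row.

61 19 44
40 -1 24
48 24 3

Output[0,0]: The receptive field on the input at this output position is [12 / 2 / 9]. Elementwise product with the kernel and sum: 12·3 + 2·-1 + 9·3.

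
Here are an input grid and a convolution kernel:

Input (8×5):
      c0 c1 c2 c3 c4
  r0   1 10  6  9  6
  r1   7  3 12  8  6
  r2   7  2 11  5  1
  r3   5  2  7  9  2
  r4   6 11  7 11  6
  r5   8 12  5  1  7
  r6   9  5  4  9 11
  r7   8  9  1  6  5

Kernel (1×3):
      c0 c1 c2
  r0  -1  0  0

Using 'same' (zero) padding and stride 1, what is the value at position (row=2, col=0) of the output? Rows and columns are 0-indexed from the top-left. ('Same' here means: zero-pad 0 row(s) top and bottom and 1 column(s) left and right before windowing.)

The receptive field on the zero-padded input at this output position is [0 7 2]. Elementwise product with the kernel and sum: 0·-1.

0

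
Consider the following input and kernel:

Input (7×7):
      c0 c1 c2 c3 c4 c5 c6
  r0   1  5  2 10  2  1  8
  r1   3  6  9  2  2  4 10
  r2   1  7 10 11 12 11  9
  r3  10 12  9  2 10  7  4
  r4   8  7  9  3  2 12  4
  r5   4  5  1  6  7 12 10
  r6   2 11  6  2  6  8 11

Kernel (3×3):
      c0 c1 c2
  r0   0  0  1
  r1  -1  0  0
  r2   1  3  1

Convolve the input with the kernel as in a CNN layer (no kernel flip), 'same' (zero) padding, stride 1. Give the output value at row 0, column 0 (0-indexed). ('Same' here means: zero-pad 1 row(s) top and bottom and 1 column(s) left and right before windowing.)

15

The receptive field on the zero-padded input at this output position is [0 0 0 / 0 1 5 / 0 3 6]. Elementwise product with the kernel and sum: 0·1 + 0·-1 + 0·1 + 3·3 + 6·1.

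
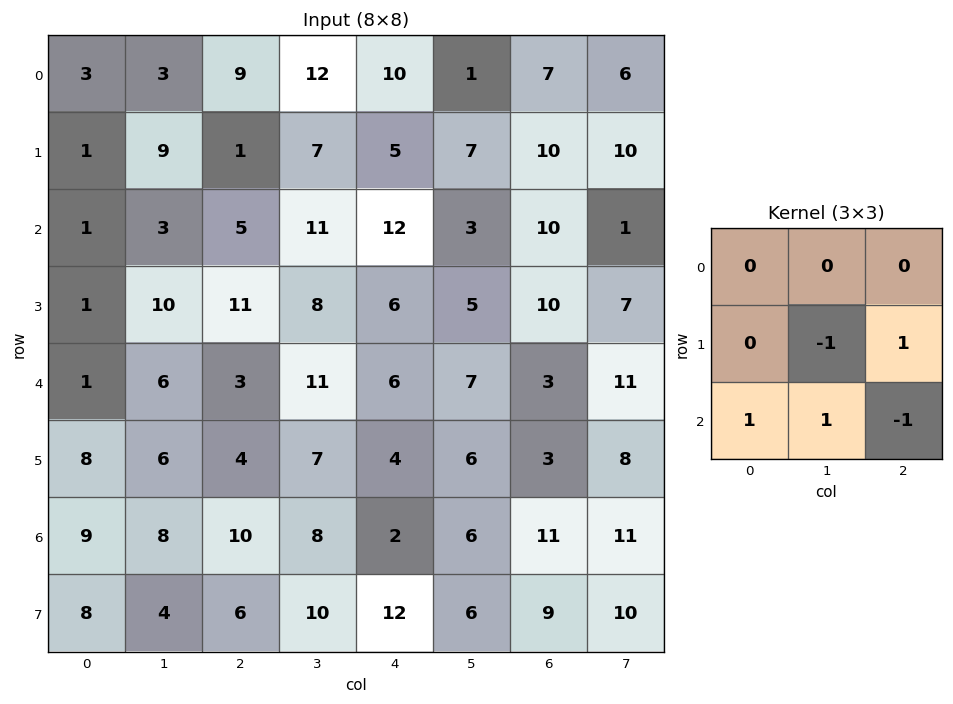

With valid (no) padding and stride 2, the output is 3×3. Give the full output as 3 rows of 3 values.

-9 2 8
5 6 15
5 13 -6

Output[0,0]: The receptive field on the input at this output position is [3 3 9 / 1 9 1 / 1 3 5]. Elementwise product with the kernel and sum: 9·-1 + 1·1 + 1·1 + 3·1 + 5·-1.
Output[0,1]: The receptive field on the input at this output position is [9 12 10 / 1 7 5 / 5 11 12]. Elementwise product with the kernel and sum: 7·-1 + 5·1 + 5·1 + 11·1 + 12·-1.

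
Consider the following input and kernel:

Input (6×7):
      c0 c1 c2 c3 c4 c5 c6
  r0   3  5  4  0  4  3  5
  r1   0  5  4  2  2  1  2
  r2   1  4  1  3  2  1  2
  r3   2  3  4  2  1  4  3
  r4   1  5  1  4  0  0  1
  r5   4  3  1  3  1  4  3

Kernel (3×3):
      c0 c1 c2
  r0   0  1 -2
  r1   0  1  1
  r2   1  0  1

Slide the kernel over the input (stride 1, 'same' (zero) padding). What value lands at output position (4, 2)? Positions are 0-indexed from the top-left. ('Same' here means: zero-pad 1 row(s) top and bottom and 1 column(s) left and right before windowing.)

11

The receptive field on the zero-padded input at this output position is [3 4 2 / 5 1 4 / 3 1 3]. Elementwise product with the kernel and sum: 4·1 + 2·-2 + 1·1 + 4·1 + 3·1 + 3·1.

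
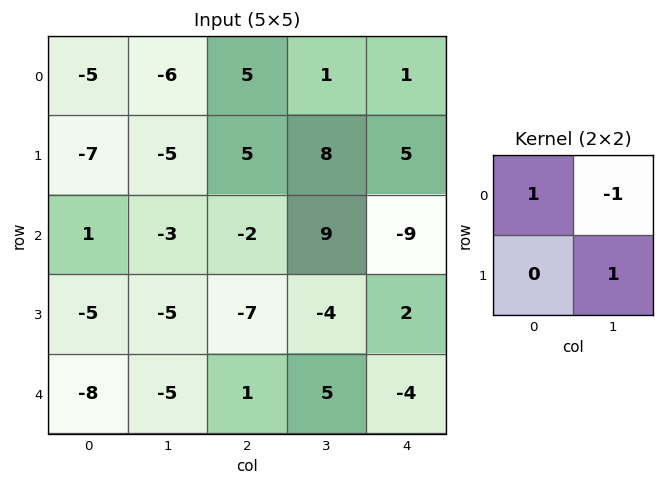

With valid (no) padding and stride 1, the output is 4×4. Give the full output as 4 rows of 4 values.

Output[0,0]: The receptive field on the input at this output position is [-5 -6 / -7 -5]. Elementwise product with the kernel and sum: -5·1 + -6·-1 + -5·1.
Output[0,1]: The receptive field on the input at this output position is [-6 5 / -5 5]. Elementwise product with the kernel and sum: -6·1 + 5·-1 + 5·1.

-4 -6 12 5
-5 -12 6 -6
-1 -8 -15 20
-5 3 2 -10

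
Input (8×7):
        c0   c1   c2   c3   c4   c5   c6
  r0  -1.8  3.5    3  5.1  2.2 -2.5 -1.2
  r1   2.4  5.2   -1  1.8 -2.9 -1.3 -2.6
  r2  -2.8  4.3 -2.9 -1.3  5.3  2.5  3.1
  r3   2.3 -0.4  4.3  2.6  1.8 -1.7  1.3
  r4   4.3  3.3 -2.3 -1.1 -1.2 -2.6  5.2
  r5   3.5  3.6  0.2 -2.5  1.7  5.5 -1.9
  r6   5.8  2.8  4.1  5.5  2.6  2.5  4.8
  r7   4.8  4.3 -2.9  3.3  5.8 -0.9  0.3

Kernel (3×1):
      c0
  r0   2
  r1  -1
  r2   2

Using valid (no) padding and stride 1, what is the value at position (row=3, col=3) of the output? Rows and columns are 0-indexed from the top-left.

The receptive field on the input at this output position is [2.6 / -1.1 / -2.5]. Elementwise product with the kernel and sum: 2.6·2 + -1.1·-1 + -2.5·2.

1.3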